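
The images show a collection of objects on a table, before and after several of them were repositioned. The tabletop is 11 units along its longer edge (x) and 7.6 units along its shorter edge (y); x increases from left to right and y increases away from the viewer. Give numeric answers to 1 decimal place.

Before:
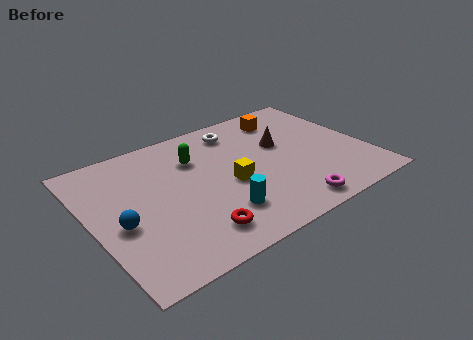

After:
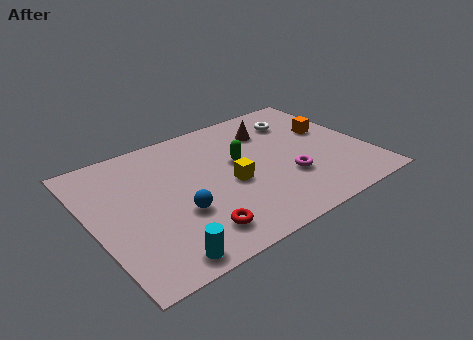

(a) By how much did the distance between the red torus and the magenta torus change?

+0.4

The distance was about 3.7 in the first image and 4.1 in the second, so they moved 0.4 units further apart.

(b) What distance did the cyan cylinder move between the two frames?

2.8

From (4.7, 1.9) to (2.1, 0.8), the cyan cylinder covered √(2.6² + 1.1²) ≈ 2.8 units.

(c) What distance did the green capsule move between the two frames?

1.9

From (4.4, 5.4) to (6.0, 4.4), the green capsule covered √(1.6² + 1.0²) ≈ 1.9 units.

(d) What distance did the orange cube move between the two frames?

2.2

The orange cube was near (8.3, 6.2) before and (9.8, 4.6) after, so it travelled √(1.5² + 1.6²) ≈ 2.2 units.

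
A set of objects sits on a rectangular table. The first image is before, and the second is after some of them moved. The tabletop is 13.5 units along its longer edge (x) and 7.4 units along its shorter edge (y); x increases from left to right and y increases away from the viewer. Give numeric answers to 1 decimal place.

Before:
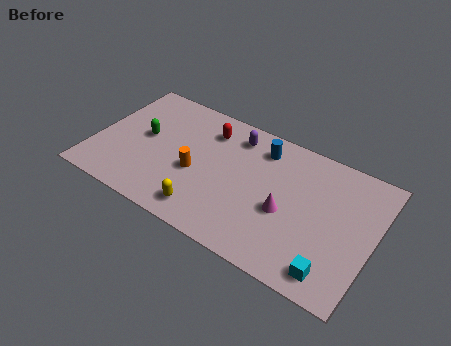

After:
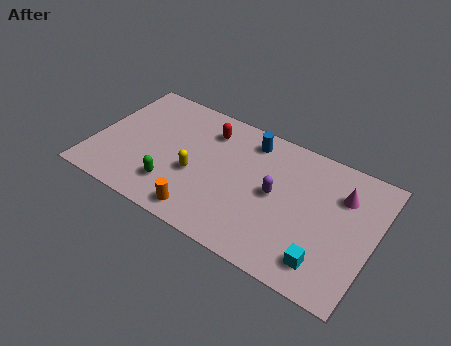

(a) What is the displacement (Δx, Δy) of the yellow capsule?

(-0.8, 1.8)

The yellow capsule started near (5.8, 1.2) and ended near (5.0, 3.0).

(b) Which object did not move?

the red capsule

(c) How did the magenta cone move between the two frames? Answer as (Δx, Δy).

(2.4, 2.2)

The magenta cone was at about (9.4, 3.1) and moved to about (11.8, 5.3).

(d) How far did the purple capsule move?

3.3

The purple capsule was near (6.5, 6.1) before and (8.8, 3.8) after, so it travelled √(2.3² + 2.3²) ≈ 3.3 units.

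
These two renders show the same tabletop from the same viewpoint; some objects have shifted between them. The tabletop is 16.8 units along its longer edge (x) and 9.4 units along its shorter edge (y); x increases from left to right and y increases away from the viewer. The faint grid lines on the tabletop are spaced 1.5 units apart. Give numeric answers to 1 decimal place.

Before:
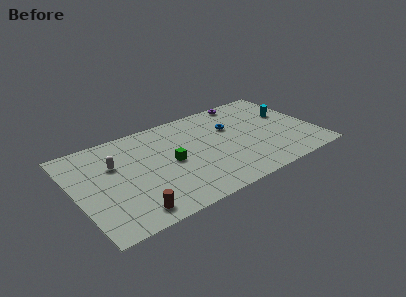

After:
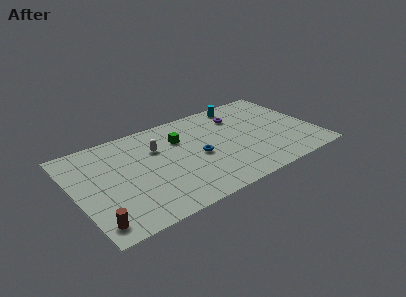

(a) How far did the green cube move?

2.2

The green cube was near (6.6, 4.6) before and (7.6, 6.6) after, so it travelled √(1.0² + 2.0²) ≈ 2.2 units.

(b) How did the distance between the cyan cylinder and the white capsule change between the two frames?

-5.7

The distance was about 12.4 in the first image and 6.7 in the second, so they moved 5.7 units closer together.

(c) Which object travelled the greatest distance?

the cyan cylinder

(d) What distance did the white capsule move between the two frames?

3.0

The white capsule moved from about (2.9, 6.2) to (5.9, 6.4), a distance of √(3.0² + 0.2²) ≈ 3.0.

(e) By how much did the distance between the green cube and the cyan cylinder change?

-3.8

The distance was about 8.8 in the first image and 5.0 in the second, so they moved 3.8 units closer together.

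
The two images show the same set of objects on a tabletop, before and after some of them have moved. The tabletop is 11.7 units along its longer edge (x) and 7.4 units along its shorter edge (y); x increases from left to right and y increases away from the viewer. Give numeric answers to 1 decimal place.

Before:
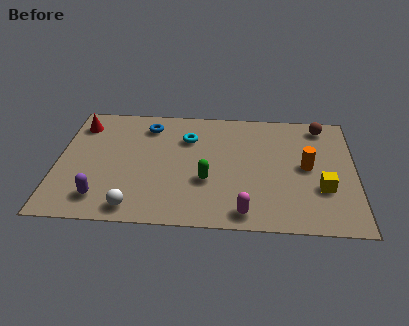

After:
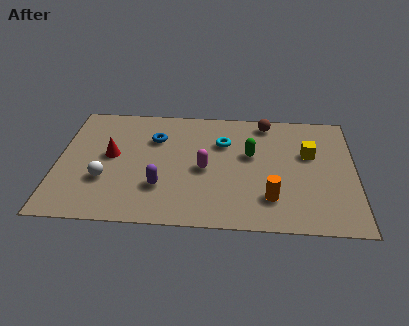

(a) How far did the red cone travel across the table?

2.3

From (0.8, 5.9) to (2.1, 4.0), the red cone covered √(1.3² + 1.9²) ≈ 2.3 units.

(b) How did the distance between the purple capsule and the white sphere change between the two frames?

+0.8

The distance was about 1.4 in the first image and 2.2 in the second, so they moved 0.8 units further apart.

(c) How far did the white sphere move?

2.0

The white sphere was near (3.1, 0.9) before and (1.9, 2.5) after, so it travelled √(1.2² + 1.6²) ≈ 2.0 units.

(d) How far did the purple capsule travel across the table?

2.4

The purple capsule was near (1.8, 1.4) before and (4.1, 2.2) after, so it travelled √(2.3² + 0.8²) ≈ 2.4 units.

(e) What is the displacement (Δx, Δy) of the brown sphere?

(-2.2, 0.1)

The brown sphere started near (10.4, 6.4) and ended near (8.2, 6.5).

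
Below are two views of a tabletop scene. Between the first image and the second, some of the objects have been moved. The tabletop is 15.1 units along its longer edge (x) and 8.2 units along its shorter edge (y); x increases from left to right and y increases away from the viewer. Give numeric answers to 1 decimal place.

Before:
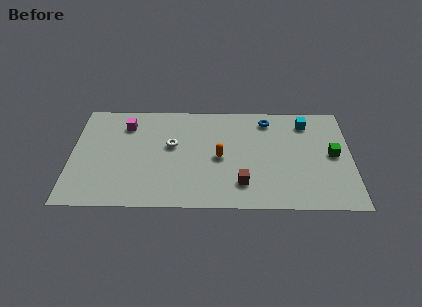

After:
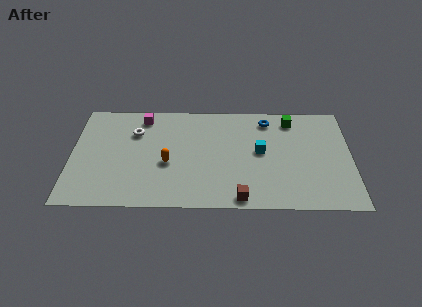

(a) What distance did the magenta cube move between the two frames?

1.1

The magenta cube was near (2.9, 6.4) before and (3.8, 7.0) after, so it travelled √(0.9² + 0.6²) ≈ 1.1 units.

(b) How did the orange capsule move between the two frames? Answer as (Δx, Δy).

(-2.8, -0.5)

From the two frames, the orange capsule sits at roughly (8.0, 3.9) before and (5.2, 3.4) after.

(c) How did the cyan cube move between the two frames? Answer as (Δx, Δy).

(-2.5, -2.3)

The cyan cube started near (12.7, 6.7) and ended near (10.2, 4.4).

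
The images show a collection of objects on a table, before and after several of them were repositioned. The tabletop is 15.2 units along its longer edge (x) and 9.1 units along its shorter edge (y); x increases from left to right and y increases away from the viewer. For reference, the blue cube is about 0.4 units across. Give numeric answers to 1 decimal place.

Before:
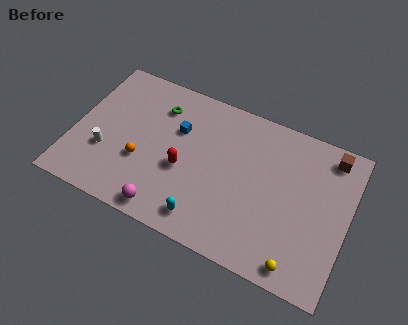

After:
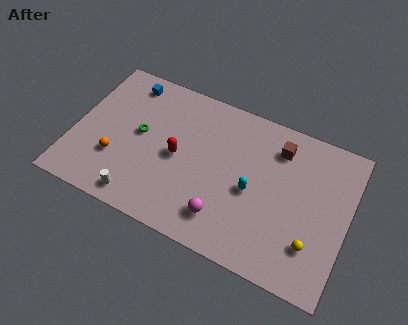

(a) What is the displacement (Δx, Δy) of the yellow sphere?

(0.6, 1.4)

The yellow sphere was at about (12.9, 1.0) and moved to about (13.5, 2.4).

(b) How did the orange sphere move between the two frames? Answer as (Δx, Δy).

(-1.4, -0.4)

From the two frames, the orange sphere sits at roughly (3.9, 3.3) before and (2.5, 2.9) after.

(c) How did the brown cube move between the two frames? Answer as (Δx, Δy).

(-2.8, -0.7)

The brown cube started near (13.9, 7.9) and ended near (11.1, 7.2).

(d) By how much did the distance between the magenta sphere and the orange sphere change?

+3.4

They were about 2.9 units apart before and 6.3 after — 3.4 units further apart.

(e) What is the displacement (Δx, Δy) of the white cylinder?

(2.2, -2.0)

From the two frames, the white cylinder sits at roughly (1.9, 3.1) before and (4.1, 1.1) after.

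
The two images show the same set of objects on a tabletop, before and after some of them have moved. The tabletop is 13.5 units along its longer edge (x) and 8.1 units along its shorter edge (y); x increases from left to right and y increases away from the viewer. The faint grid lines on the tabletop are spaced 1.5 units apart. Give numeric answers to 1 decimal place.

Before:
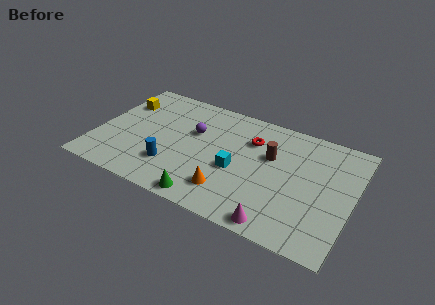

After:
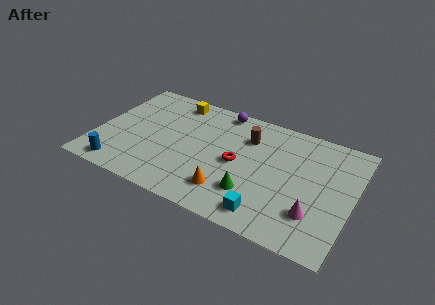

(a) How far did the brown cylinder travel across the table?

1.5

The brown cylinder was near (9.1, 5.1) before and (7.8, 5.9) after, so it travelled √(1.3² + 0.8²) ≈ 1.5 units.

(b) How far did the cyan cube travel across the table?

2.9

The cyan cube moved from about (7.5, 3.4) to (9.4, 1.2), a distance of √(1.9² + 2.2²) ≈ 2.9.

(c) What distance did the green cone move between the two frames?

2.6

From (6.3, 0.8) to (8.5, 2.2), the green cone covered √(2.2² + 1.4²) ≈ 2.6 units.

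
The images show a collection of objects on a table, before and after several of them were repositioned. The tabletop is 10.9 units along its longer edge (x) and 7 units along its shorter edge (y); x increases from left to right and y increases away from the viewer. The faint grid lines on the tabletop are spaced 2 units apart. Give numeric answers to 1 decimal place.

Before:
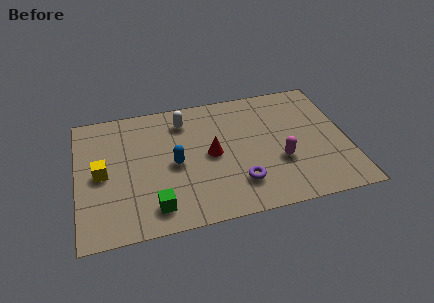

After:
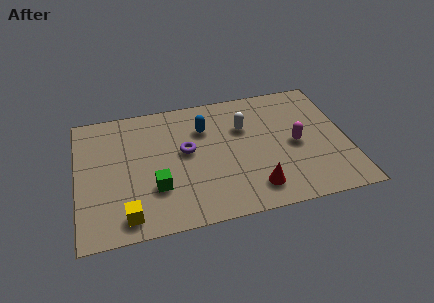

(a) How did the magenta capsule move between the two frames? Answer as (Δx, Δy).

(0.7, 0.8)

From the two frames, the magenta capsule sits at roughly (8.1, 2.5) before and (8.8, 3.3) after.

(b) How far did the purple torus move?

3.0

The purple torus was near (6.4, 1.7) before and (4.4, 3.9) after, so it travelled √(2.0² + 2.2²) ≈ 3.0 units.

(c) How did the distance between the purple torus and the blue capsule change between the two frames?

-1.6

Before: roughly 3.0 units apart; after: 1.4. That's 1.6 units closer together.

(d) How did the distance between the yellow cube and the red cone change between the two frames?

+0.7

They were about 4.4 units apart before and 5.1 after — 0.7 units further apart.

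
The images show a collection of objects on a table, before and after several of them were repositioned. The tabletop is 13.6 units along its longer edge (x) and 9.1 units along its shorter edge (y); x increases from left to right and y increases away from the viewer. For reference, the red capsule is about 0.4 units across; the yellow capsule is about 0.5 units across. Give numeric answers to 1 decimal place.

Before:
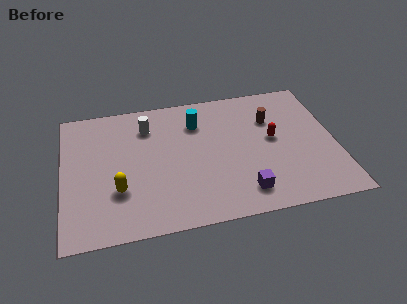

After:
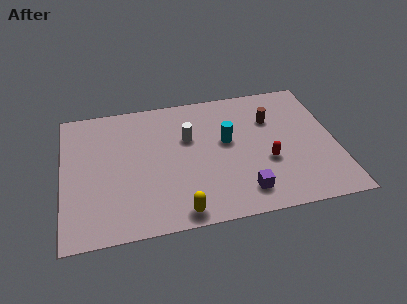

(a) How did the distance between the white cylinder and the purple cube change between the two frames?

-2.1

They were about 7.0 units apart before and 4.9 after — 2.1 units closer together.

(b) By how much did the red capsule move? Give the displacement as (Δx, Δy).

(-0.4, -1.5)

From the two frames, the red capsule sits at roughly (10.5, 4.9) before and (10.1, 3.4) after.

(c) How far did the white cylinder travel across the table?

2.3

From (4.3, 7.0) to (6.3, 5.8), the white cylinder covered √(2.0² + 1.2²) ≈ 2.3 units.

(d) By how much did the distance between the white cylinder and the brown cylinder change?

-2.0

The distance was about 6.2 in the first image and 4.2 in the second, so they moved 2.0 units closer together.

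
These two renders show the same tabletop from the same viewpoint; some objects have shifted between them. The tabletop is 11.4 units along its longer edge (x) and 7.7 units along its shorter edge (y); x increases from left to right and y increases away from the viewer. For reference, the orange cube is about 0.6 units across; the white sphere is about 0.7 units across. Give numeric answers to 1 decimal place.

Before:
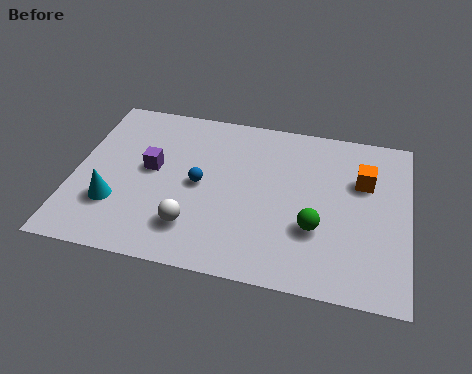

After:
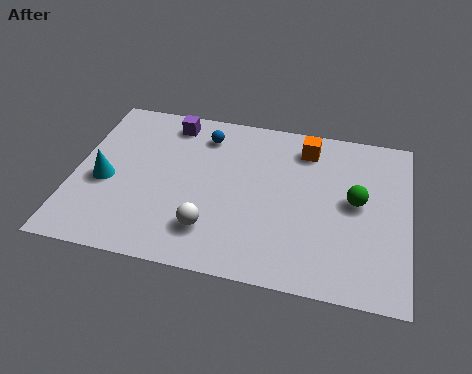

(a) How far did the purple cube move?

2.5

From (2.6, 4.2) to (3.1, 6.6), the purple cube covered √(0.5² + 2.4²) ≈ 2.5 units.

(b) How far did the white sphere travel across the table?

0.6

The white sphere moved from about (4.2, 1.8) to (4.8, 1.8), a distance of √(0.6² + 0.0²) ≈ 0.6.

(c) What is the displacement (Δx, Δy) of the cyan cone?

(-0.4, 1.0)

From the two frames, the cyan cone sits at roughly (1.5, 2.3) before and (1.1, 3.3) after.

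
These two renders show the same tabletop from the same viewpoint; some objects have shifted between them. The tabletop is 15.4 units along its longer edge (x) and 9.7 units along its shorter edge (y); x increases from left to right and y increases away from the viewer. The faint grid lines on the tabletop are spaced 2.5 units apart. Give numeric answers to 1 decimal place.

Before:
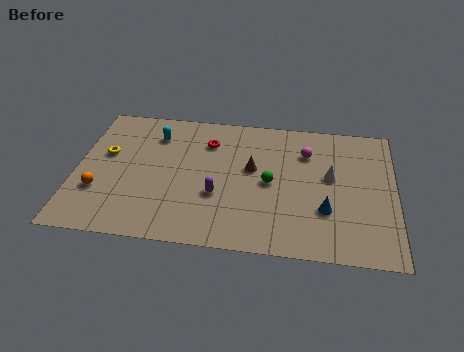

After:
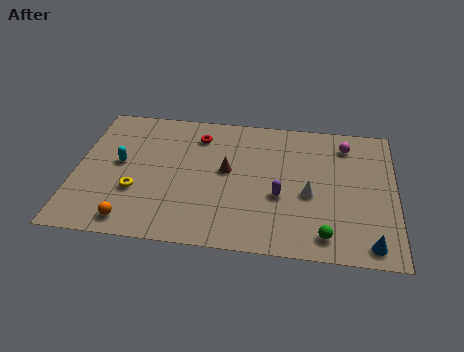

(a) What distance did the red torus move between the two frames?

0.6

The red torus moved from about (6.3, 7.3) to (5.8, 7.7), a distance of √(0.5² + 0.4²) ≈ 0.6.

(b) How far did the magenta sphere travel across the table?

2.1

From (11.1, 7.1) to (13.0, 7.9), the magenta sphere covered √(1.9² + 0.8²) ≈ 2.1 units.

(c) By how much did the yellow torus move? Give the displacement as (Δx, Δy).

(1.6, -2.5)

The yellow torus started near (1.4, 5.8) and ended near (3.0, 3.3).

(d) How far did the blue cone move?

2.9

From (12.1, 3.1) to (14.2, 1.1), the blue cone covered √(2.1² + 2.0²) ≈ 2.9 units.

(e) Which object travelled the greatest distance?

the green sphere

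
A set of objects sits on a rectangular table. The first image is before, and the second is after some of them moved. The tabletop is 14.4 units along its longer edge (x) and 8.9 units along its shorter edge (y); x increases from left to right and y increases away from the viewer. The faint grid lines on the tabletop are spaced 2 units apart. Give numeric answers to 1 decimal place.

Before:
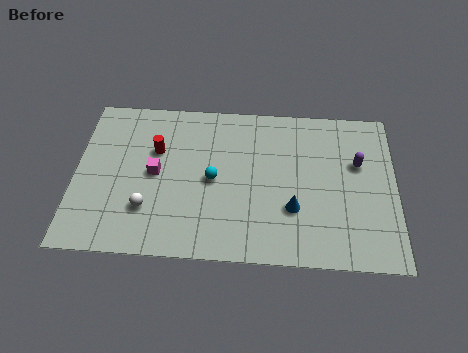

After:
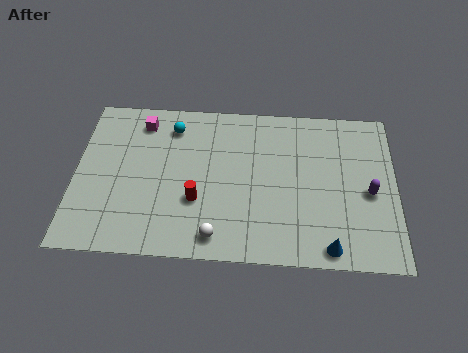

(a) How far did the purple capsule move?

1.7

The purple capsule was near (12.7, 5.6) before and (13.2, 4.0) after, so it travelled √(0.5² + 1.6²) ≈ 1.7 units.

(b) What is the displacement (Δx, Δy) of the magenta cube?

(-0.7, 2.9)

From the two frames, the magenta cube sits at roughly (3.6, 4.5) before and (2.9, 7.4) after.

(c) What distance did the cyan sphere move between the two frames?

3.5

The cyan sphere was near (6.2, 4.3) before and (4.3, 7.2) after, so it travelled √(1.9² + 2.9²) ≈ 3.5 units.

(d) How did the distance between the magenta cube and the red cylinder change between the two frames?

+3.7

Before: roughly 1.3 units apart; after: 5.0. That's 3.7 units further apart.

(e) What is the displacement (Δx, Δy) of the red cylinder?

(1.9, -2.7)

The red cylinder was at about (3.6, 5.8) and moved to about (5.5, 3.1).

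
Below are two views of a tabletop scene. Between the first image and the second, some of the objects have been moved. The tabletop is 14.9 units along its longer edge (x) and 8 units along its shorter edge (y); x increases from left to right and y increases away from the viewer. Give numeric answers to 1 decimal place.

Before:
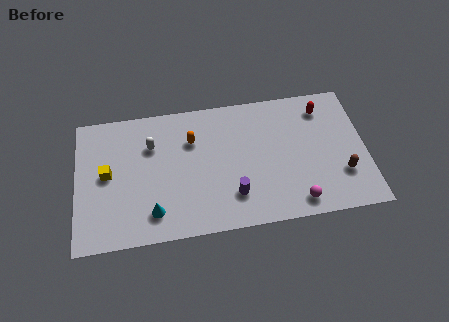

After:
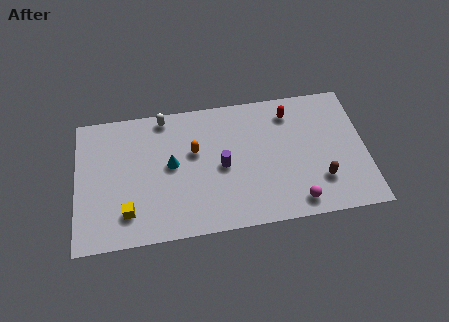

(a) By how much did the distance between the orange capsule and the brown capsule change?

-1.3

The distance was about 8.2 in the first image and 6.9 in the second, so they moved 1.3 units closer together.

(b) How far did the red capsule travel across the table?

1.7

The red capsule was near (12.8, 6.5) before and (11.1, 6.5) after, so it travelled √(1.7² + 0.0²) ≈ 1.7 units.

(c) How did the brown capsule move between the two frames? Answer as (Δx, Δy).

(-1.1, -0.2)

From the two frames, the brown capsule sits at roughly (13.6, 2.4) before and (12.5, 2.2) after.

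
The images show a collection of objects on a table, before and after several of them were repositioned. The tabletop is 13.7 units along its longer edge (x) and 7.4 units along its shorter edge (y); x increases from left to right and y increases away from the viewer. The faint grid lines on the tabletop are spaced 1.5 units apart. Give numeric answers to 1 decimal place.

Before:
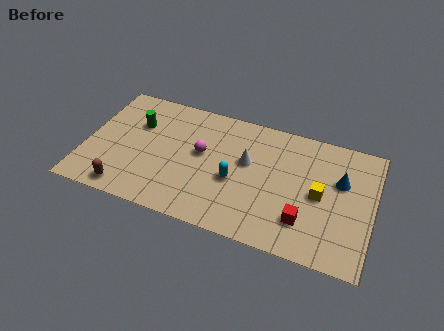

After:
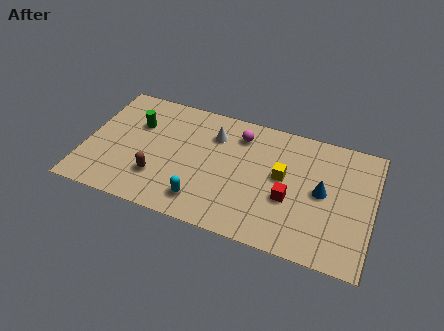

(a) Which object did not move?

the green cylinder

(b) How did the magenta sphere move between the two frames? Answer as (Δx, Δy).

(1.7, 1.7)

From the two frames, the magenta sphere sits at roughly (5.5, 4.2) before and (7.2, 5.9) after.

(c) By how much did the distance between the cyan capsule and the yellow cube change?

+0.5

Before: roughly 4.0 units apart; after: 4.5. That's 0.5 units further apart.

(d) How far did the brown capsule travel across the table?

1.8

From (2.2, 0.9) to (3.6, 2.1), the brown capsule covered √(1.4² + 1.2²) ≈ 1.8 units.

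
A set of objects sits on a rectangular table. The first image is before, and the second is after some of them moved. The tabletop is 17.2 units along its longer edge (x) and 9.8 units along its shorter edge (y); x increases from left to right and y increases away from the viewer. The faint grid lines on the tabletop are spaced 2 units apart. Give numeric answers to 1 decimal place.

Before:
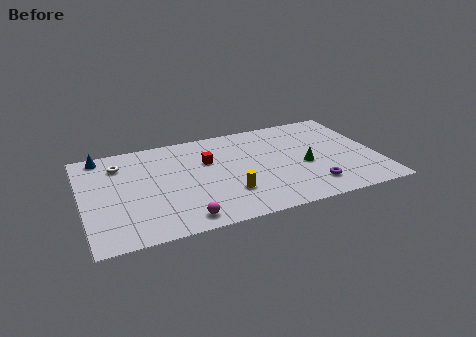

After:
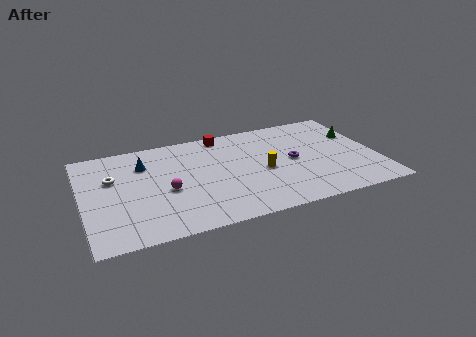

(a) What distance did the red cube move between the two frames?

2.6

The red cube moved from about (7.4, 6.4) to (8.5, 8.8), a distance of √(1.1² + 2.4²) ≈ 2.6.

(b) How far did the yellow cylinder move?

2.7

The yellow cylinder was near (8.3, 2.8) before and (10.5, 4.4) after, so it travelled √(2.2² + 1.6²) ≈ 2.7 units.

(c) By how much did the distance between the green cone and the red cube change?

+2.2

Before: roughly 5.9 units apart; after: 8.1. That's 2.2 units further apart.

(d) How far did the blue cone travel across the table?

2.9

The blue cone moved from about (1.3, 8.8) to (3.7, 7.2), a distance of √(2.4² + 1.6²) ≈ 2.9.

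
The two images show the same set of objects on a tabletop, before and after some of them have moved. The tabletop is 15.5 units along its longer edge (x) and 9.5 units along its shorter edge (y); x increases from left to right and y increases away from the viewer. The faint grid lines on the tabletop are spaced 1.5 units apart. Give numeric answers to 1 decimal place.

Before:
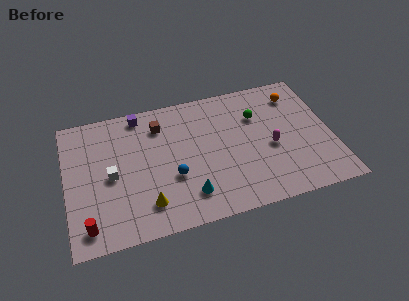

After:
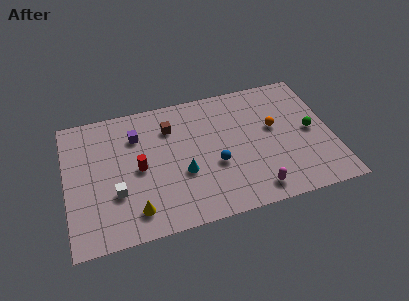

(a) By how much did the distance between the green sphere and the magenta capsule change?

+2.4

They were about 2.6 units apart before and 5.0 after — 2.4 units further apart.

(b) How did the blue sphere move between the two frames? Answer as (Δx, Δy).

(2.5, 0.2)

The blue sphere started near (6.1, 3.5) and ended near (8.6, 3.7).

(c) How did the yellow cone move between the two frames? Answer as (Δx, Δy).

(-0.7, -0.3)

From the two frames, the yellow cone sits at roughly (4.5, 2.0) before and (3.8, 1.7) after.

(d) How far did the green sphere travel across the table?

3.6

The green sphere was near (11.3, 6.6) before and (14.3, 4.7) after, so it travelled √(3.0² + 1.9²) ≈ 3.6 units.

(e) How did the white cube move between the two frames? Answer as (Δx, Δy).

(0.2, -1.3)

The white cube was at about (2.6, 4.5) and moved to about (2.8, 3.2).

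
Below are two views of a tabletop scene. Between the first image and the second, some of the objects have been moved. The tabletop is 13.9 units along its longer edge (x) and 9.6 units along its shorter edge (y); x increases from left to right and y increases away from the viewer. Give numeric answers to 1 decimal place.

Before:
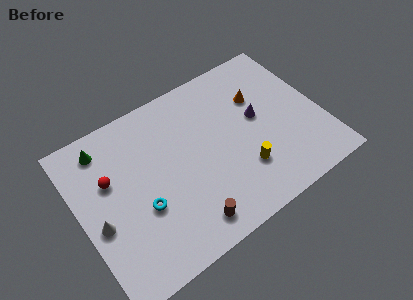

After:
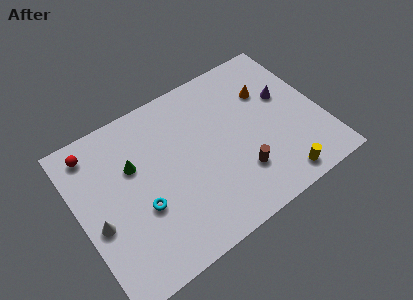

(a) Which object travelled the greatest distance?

the brown cylinder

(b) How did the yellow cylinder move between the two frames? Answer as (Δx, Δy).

(1.8, -1.6)

From the two frames, the yellow cylinder sits at roughly (9.0, 2.7) before and (10.8, 1.1) after.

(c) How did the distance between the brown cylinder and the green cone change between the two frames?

-1.0

They were about 7.6 units apart before and 6.6 after — 1.0 units closer together.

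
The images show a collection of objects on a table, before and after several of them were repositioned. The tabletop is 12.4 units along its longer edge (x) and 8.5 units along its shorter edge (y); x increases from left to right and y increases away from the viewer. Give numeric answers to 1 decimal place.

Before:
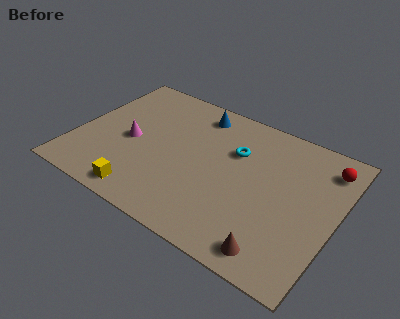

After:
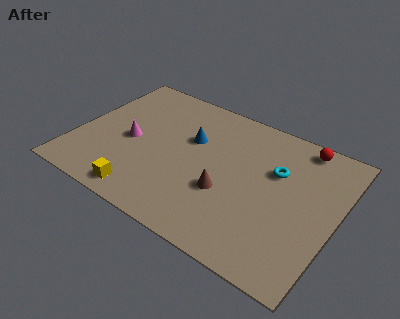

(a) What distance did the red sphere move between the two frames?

1.5

From (11.6, 6.9) to (10.3, 7.6), the red sphere covered √(1.3² + 0.7²) ≈ 1.5 units.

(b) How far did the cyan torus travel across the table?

2.0

From (7.4, 5.7) to (9.4, 5.5), the cyan torus covered √(2.0² + 0.2²) ≈ 2.0 units.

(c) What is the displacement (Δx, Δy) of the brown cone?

(-2.7, 2.0)

From the two frames, the brown cone sits at roughly (10.1, 1.1) before and (7.4, 3.1) after.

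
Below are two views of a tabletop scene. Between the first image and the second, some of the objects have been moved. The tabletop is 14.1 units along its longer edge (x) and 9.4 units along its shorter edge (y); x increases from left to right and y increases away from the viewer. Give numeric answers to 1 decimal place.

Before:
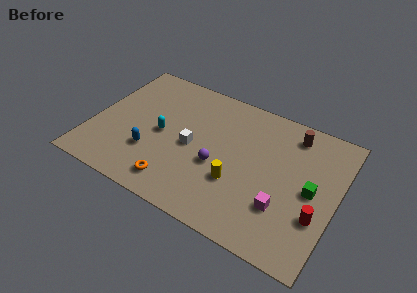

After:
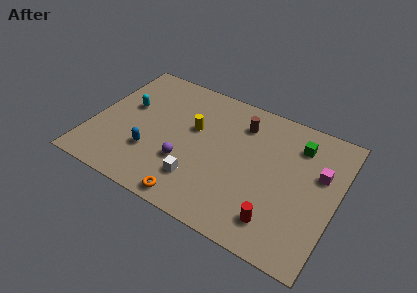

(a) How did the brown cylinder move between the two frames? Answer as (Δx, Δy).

(-2.9, -0.6)

From the two frames, the brown cylinder sits at roughly (11.2, 7.9) before and (8.3, 7.3) after.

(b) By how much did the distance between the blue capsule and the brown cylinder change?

-2.7

The distance was about 9.1 in the first image and 6.4 in the second, so they moved 2.7 units closer together.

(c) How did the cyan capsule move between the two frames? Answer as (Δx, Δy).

(-2.2, 1.1)

The cyan capsule started near (4.0, 4.5) and ended near (1.8, 5.6).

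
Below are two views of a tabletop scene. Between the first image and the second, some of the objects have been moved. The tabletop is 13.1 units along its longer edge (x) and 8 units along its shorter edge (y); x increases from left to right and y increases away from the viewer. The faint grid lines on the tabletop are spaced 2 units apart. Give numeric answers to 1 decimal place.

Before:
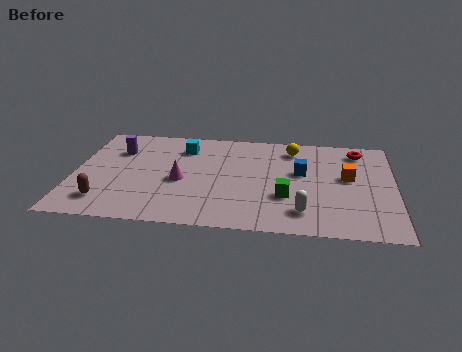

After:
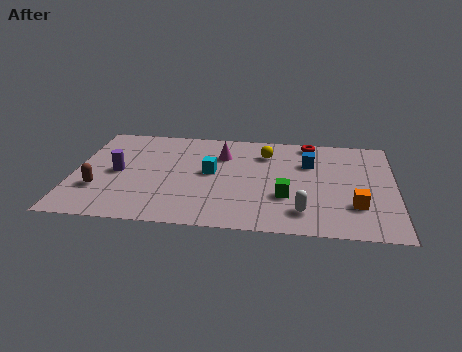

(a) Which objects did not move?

the green cube and the white capsule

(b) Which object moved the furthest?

the magenta cone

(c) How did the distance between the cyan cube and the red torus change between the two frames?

-2.3

Before: roughly 7.2 units apart; after: 4.9. That's 2.3 units closer together.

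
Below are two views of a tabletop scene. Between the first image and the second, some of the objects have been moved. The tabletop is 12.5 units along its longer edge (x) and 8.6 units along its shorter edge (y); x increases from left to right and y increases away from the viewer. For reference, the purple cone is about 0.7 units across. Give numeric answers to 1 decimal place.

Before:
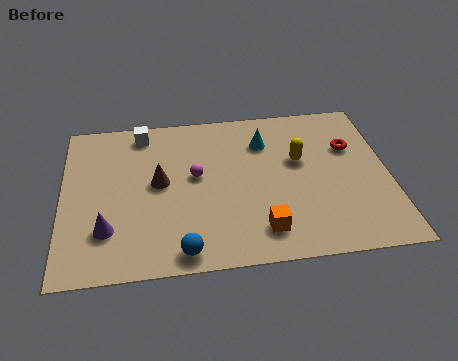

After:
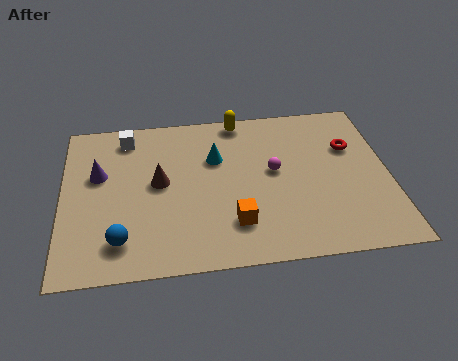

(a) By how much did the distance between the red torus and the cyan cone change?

+1.8

They were about 3.4 units apart before and 5.2 after — 1.8 units further apart.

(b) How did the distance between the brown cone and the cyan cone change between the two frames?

-2.0

Before: roughly 4.5 units apart; after: 2.5. That's 2.0 units closer together.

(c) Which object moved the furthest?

the yellow capsule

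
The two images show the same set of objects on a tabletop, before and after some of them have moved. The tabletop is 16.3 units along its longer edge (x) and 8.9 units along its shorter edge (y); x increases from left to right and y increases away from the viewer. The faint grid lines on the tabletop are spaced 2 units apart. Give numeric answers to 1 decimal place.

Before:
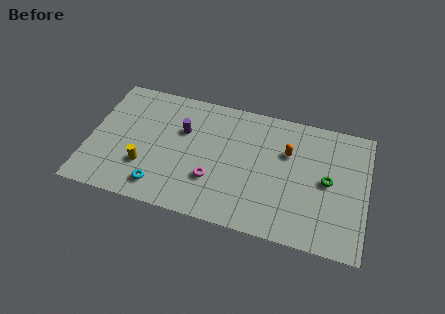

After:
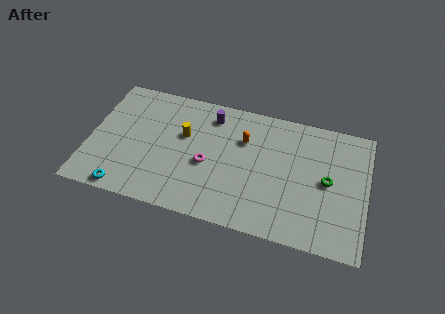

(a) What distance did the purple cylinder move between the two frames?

2.2

The purple cylinder moved from about (5.4, 5.8) to (7.0, 7.3), a distance of √(1.6² + 1.5²) ≈ 2.2.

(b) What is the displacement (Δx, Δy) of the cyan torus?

(-2.0, -0.7)

From the two frames, the cyan torus sits at roughly (4.4, 1.5) before and (2.4, 0.8) after.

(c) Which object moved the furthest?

the yellow cylinder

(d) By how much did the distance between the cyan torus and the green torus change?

+2.1

The distance was about 10.1 in the first image and 12.2 in the second, so they moved 2.1 units further apart.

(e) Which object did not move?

the green torus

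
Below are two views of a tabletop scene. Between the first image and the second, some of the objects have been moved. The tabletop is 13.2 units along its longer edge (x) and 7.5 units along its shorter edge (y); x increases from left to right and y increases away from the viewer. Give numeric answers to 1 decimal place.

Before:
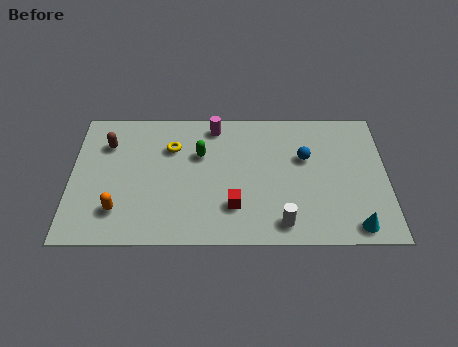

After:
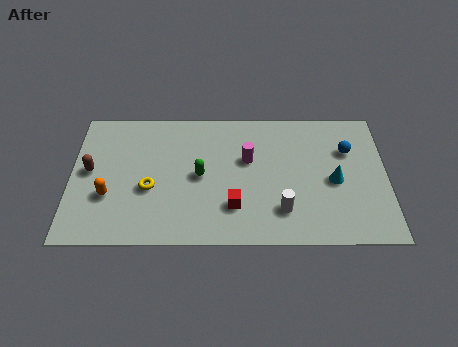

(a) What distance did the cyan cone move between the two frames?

2.6

The cyan cone moved from about (11.8, 0.9) to (11.0, 3.4), a distance of √(0.8² + 2.5²) ≈ 2.6.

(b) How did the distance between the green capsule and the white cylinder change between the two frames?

-1.2

They were about 5.1 units apart before and 3.9 after — 1.2 units closer together.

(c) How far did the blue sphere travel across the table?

1.8

From (9.8, 4.7) to (11.6, 5.1), the blue sphere covered √(1.8² + 0.4²) ≈ 1.8 units.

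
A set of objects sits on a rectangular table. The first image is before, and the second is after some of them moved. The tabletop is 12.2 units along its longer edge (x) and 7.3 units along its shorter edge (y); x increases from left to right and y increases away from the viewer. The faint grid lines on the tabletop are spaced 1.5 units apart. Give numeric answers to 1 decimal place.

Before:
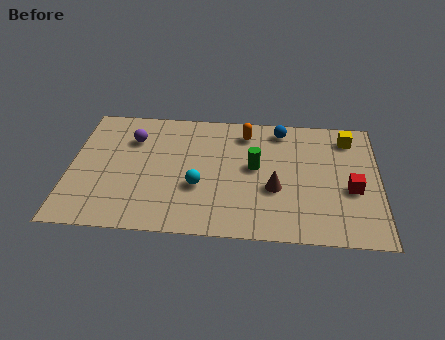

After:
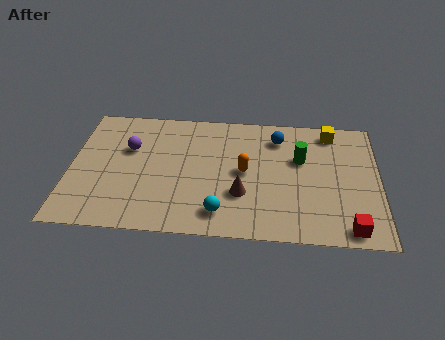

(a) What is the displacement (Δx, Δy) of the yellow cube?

(-0.7, 0.3)

The yellow cube was at about (11.0, 6.0) and moved to about (10.3, 6.3).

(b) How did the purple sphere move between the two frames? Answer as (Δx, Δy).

(-0.1, -0.6)

From the two frames, the purple sphere sits at roughly (2.4, 5.3) before and (2.3, 4.7) after.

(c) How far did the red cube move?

2.2

From (11.1, 3.0) to (11.0, 0.8), the red cube covered √(0.1² + 2.2²) ≈ 2.2 units.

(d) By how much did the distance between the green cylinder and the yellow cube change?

-2.1

The distance was about 4.2 in the first image and 2.1 in the second, so they moved 2.1 units closer together.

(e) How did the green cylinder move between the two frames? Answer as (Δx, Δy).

(1.8, 0.6)

The green cylinder started near (7.3, 4.0) and ended near (9.1, 4.6).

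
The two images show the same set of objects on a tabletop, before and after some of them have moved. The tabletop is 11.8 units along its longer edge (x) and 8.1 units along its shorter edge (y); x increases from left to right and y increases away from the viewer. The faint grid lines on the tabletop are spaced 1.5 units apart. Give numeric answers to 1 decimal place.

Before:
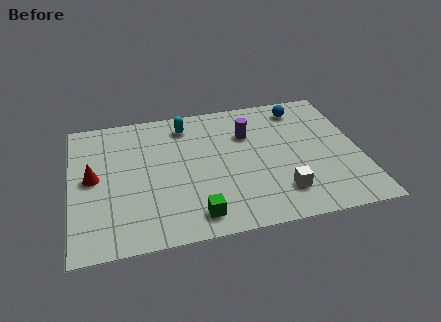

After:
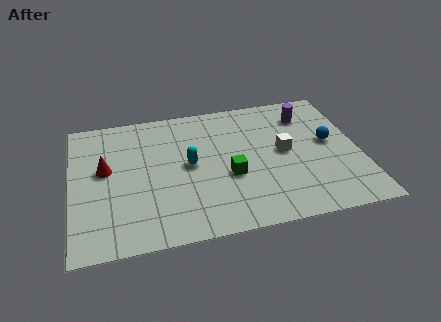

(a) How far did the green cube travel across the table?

2.5

From (4.9, 1.2) to (6.4, 3.2), the green cube covered √(1.5² + 2.0²) ≈ 2.5 units.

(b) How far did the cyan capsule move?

2.5

The cyan capsule was near (4.8, 6.7) before and (4.8, 4.2) after, so it travelled √(0.0² + 2.5²) ≈ 2.5 units.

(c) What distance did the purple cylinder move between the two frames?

2.6

The purple cylinder moved from about (7.3, 5.6) to (9.8, 6.3), a distance of √(2.5² + 0.7²) ≈ 2.6.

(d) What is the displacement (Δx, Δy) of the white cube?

(0.3, 2.4)

From the two frames, the white cube sits at roughly (8.4, 1.8) before and (8.7, 4.2) after.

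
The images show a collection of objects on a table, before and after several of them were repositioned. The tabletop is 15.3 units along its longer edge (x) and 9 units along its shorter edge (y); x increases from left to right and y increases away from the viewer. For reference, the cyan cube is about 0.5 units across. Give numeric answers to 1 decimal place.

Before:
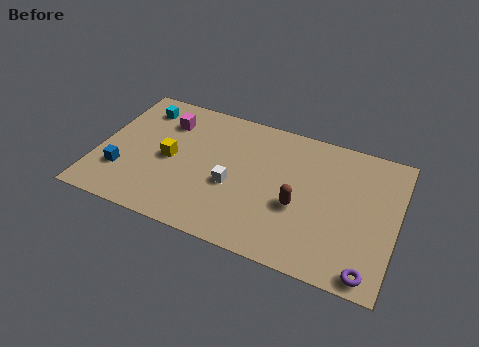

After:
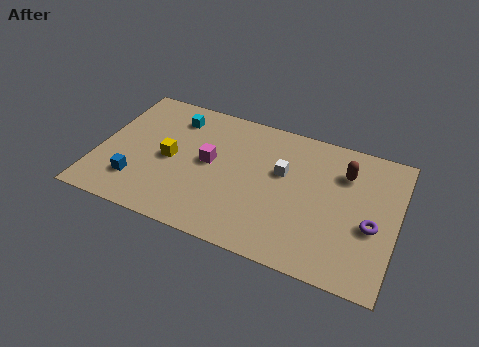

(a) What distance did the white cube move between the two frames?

3.0

From (7.0, 3.7) to (9.4, 5.5), the white cube covered √(2.4² + 1.8²) ≈ 3.0 units.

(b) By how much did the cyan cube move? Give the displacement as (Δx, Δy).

(1.8, -0.1)

The cyan cube started near (1.8, 7.3) and ended near (3.6, 7.2).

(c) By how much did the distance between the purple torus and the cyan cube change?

-2.9

They were about 14.0 units apart before and 11.1 after — 2.9 units closer together.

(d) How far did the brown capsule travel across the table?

3.7

The brown capsule was near (10.4, 3.6) before and (12.5, 6.6) after, so it travelled √(2.1² + 3.0²) ≈ 3.7 units.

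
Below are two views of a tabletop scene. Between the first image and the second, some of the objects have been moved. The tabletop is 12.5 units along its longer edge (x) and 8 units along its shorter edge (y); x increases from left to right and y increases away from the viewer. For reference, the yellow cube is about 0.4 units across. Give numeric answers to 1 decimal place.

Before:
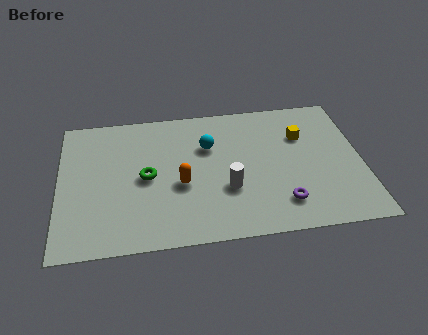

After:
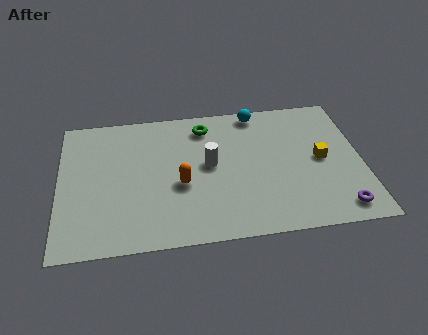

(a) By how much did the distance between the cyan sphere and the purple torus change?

+2.1

They were about 4.7 units apart before and 6.8 after — 2.1 units further apart.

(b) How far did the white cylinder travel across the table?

1.7

The white cylinder moved from about (6.9, 2.8) to (6.2, 4.3), a distance of √(0.7² + 1.5²) ≈ 1.7.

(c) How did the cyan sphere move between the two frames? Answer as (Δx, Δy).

(2.1, 1.8)

From the two frames, the cyan sphere sits at roughly (6.2, 5.4) before and (8.3, 7.2) after.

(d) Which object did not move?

the orange capsule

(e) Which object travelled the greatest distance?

the green torus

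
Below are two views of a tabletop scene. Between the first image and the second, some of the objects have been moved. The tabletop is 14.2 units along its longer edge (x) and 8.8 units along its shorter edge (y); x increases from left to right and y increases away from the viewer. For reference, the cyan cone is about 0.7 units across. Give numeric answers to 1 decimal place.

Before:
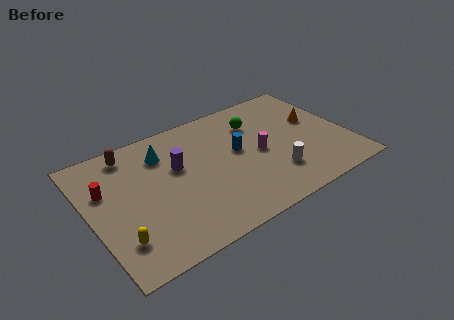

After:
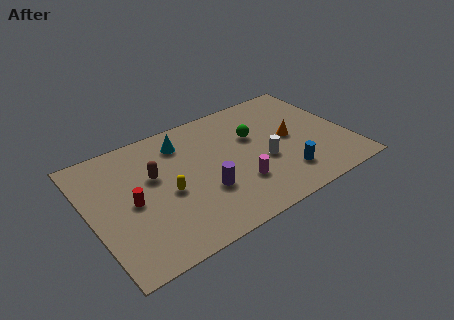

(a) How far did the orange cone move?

1.7

The orange cone moved from about (12.7, 5.2) to (11.1, 4.5), a distance of √(1.6² + 0.7²) ≈ 1.7.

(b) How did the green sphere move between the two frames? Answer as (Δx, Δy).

(-0.3, -0.9)

From the two frames, the green sphere sits at roughly (9.5, 6.5) before and (9.2, 5.6) after.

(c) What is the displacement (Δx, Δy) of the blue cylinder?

(2.1, -2.9)

The blue cylinder was at about (8.2, 4.9) and moved to about (10.3, 2.0).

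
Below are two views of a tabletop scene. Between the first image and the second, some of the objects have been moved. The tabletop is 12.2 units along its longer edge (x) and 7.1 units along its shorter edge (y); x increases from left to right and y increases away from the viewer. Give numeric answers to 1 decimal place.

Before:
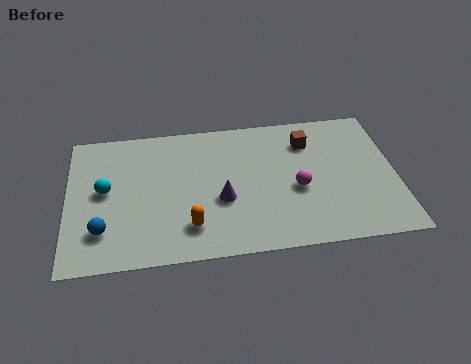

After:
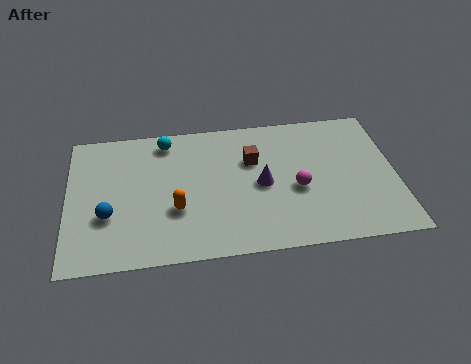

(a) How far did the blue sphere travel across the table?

0.7

The blue sphere moved from about (1.3, 1.8) to (1.5, 2.5), a distance of √(0.2² + 0.7²) ≈ 0.7.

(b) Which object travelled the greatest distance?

the cyan sphere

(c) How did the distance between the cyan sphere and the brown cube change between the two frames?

-4.3

Before: roughly 7.8 units apart; after: 3.5. That's 4.3 units closer together.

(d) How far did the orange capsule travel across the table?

1.0

The orange capsule moved from about (4.5, 1.6) to (4.0, 2.5), a distance of √(0.5² + 0.9²) ≈ 1.0.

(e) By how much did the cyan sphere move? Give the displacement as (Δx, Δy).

(2.3, 2.3)

From the two frames, the cyan sphere sits at roughly (1.4, 3.8) before and (3.7, 6.1) after.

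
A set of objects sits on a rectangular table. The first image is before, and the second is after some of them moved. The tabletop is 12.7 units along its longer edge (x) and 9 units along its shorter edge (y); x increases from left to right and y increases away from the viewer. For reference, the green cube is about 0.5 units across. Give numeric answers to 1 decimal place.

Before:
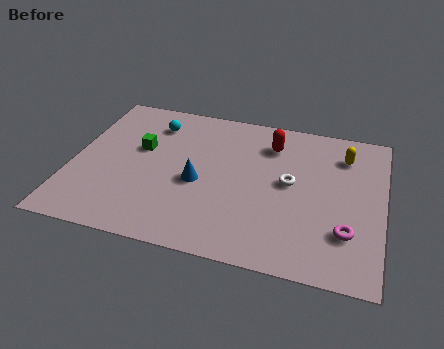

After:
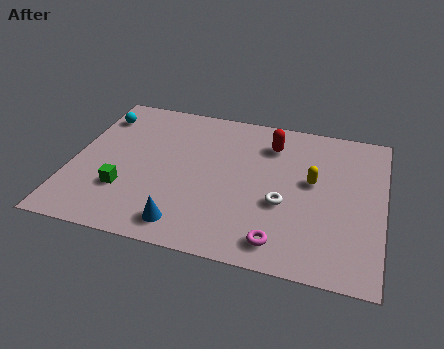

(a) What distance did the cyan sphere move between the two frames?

2.3

The cyan sphere was near (3.1, 7.1) before and (0.8, 7.1) after, so it travelled √(2.3² + 0.0²) ≈ 2.3 units.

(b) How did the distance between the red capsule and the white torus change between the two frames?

+1.2

They were about 2.4 units apart before and 3.6 after — 1.2 units further apart.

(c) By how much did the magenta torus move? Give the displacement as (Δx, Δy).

(-2.6, -1.2)

From the two frames, the magenta torus sits at roughly (11.3, 2.5) before and (8.7, 1.3) after.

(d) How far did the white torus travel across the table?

1.3

From (8.9, 4.8) to (8.7, 3.5), the white torus covered √(0.2² + 1.3²) ≈ 1.3 units.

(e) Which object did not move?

the red capsule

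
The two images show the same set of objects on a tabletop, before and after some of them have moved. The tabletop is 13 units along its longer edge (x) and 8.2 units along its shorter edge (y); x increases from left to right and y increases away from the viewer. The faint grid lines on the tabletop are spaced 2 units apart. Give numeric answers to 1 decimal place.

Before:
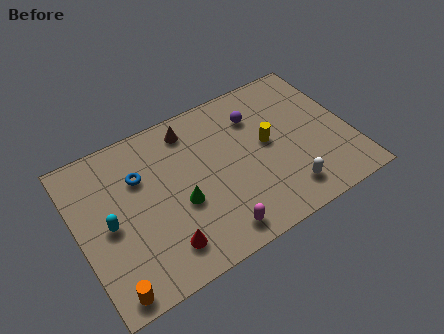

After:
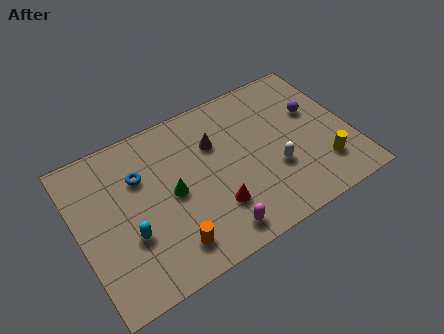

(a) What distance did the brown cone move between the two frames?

1.6

From (5.7, 6.9) to (6.7, 5.6), the brown cone covered √(1.0² + 1.3²) ≈ 1.6 units.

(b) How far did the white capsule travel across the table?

1.4

The white capsule was near (9.5, 1.5) before and (9.2, 2.9) after, so it travelled √(0.3² + 1.4²) ≈ 1.4 units.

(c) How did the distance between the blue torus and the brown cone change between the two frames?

+0.7

They were about 2.9 units apart before and 3.6 after — 0.7 units further apart.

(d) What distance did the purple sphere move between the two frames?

2.9

From (8.8, 6.1) to (11.5, 5.1), the purple sphere covered √(2.7² + 1.0²) ≈ 2.9 units.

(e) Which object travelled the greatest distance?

the yellow cylinder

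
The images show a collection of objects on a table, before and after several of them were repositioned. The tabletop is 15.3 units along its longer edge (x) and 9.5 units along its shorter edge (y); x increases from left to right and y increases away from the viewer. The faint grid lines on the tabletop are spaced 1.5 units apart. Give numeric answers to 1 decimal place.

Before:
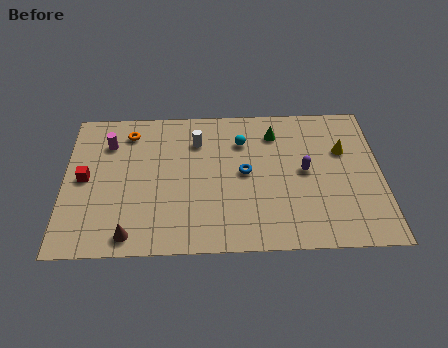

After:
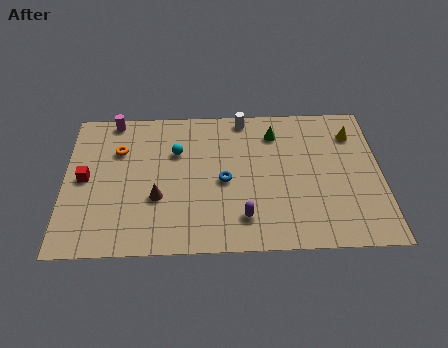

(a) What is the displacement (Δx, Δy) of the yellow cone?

(0.5, 1.1)

The yellow cone was at about (13.5, 6.2) and moved to about (14.0, 7.3).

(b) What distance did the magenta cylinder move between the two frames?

1.6

The magenta cylinder was near (2.1, 7.1) before and (2.3, 8.7) after, so it travelled √(0.2² + 1.6²) ≈ 1.6 units.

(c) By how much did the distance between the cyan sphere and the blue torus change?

+0.9

The distance was about 2.1 in the first image and 3.0 in the second, so they moved 0.9 units further apart.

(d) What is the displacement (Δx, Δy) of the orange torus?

(-0.5, -1.2)

The orange torus started near (3.1, 7.8) and ended near (2.6, 6.6).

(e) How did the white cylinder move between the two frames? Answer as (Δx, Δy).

(2.3, 1.5)

The white cylinder started near (6.4, 7.1) and ended near (8.7, 8.6).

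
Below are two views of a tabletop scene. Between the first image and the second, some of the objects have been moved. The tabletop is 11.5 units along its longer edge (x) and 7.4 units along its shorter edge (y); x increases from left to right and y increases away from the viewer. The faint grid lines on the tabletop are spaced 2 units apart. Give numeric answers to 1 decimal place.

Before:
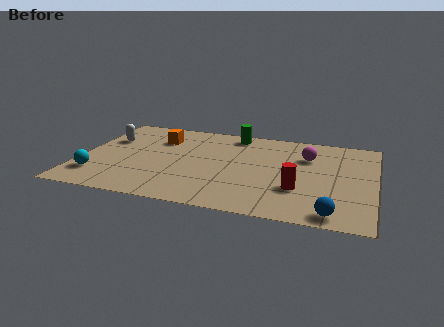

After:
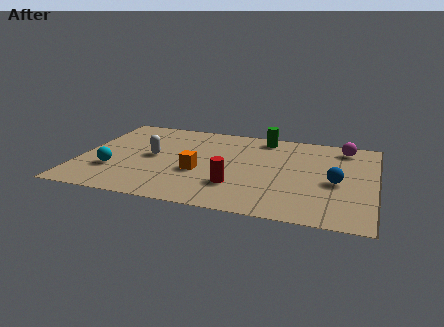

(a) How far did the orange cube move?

3.1

The orange cube was near (2.9, 5.4) before and (4.7, 2.9) after, so it travelled √(1.8² + 2.5²) ≈ 3.1 units.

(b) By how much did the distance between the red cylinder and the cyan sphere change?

-3.0

The distance was about 7.8 in the first image and 4.8 in the second, so they moved 3.0 units closer together.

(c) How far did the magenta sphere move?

1.8

The magenta sphere was near (8.8, 5.2) before and (10.2, 6.3) after, so it travelled √(1.4² + 1.1²) ≈ 1.8 units.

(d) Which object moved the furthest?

the orange cube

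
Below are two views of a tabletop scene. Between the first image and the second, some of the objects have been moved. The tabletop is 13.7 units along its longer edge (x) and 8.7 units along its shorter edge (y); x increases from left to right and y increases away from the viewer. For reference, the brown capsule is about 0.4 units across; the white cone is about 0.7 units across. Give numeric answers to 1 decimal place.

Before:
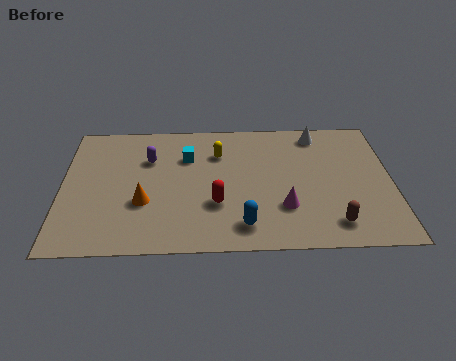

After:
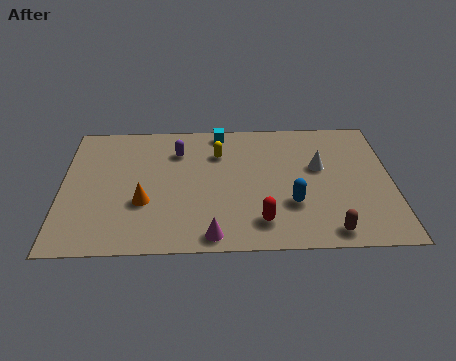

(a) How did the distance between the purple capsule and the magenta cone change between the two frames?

-0.8

They were about 6.6 units apart before and 5.8 after — 0.8 units closer together.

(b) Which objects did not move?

the yellow capsule and the orange cone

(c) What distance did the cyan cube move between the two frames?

2.2

The cyan cube moved from about (5.2, 6.1) to (6.6, 7.8), a distance of √(1.4² + 1.7²) ≈ 2.2.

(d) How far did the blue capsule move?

2.4

The blue capsule moved from about (7.5, 1.5) to (9.5, 2.8), a distance of √(2.0² + 1.3²) ≈ 2.4.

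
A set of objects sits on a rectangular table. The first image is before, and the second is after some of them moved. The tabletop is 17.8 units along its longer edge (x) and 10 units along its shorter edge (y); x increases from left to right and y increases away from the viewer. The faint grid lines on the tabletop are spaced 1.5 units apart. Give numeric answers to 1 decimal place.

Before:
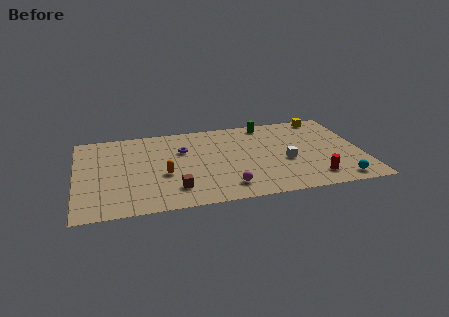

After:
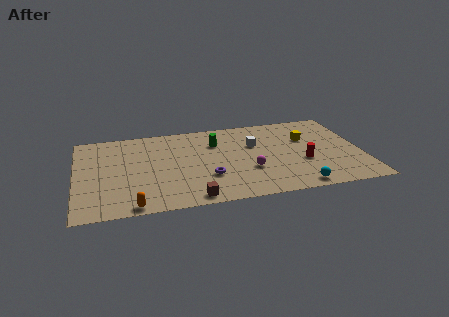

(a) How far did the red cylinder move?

2.1

The red cylinder was near (14.6, 1.8) before and (14.1, 3.8) after, so it travelled √(0.5² + 2.0²) ≈ 2.1 units.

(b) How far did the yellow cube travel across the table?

2.7

The yellow cube moved from about (15.8, 9.0) to (14.5, 6.6), a distance of √(1.3² + 2.4²) ≈ 2.7.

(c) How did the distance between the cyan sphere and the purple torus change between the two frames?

-5.1

Before: roughly 10.9 units apart; after: 5.8. That's 5.1 units closer together.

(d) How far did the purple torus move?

3.8

The purple torus was near (6.7, 6.7) before and (8.1, 3.2) after, so it travelled √(1.4² + 3.5²) ≈ 3.8 units.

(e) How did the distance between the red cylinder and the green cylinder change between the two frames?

-1.2

They were about 7.5 units apart before and 6.3 after — 1.2 units closer together.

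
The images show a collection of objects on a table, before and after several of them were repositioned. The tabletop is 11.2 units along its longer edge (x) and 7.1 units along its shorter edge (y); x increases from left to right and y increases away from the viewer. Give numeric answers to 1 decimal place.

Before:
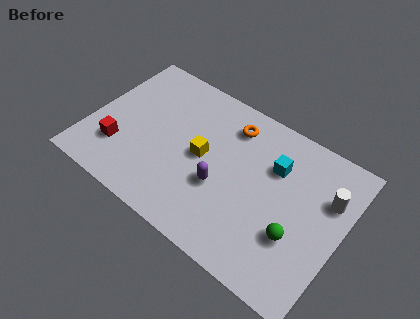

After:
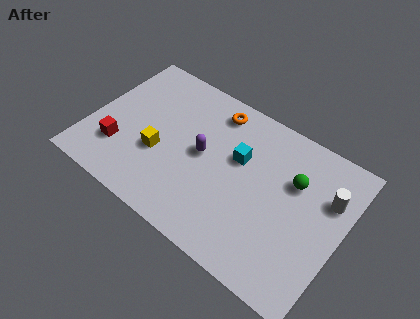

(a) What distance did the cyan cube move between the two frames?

1.6

From (8.0, 4.9) to (6.5, 4.4), the cyan cube covered √(1.5² + 0.5²) ≈ 1.6 units.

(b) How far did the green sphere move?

2.4

The green sphere moved from about (9.4, 2.4) to (8.9, 4.7), a distance of √(0.5² + 2.3²) ≈ 2.4.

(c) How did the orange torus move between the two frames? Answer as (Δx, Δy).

(-0.8, 0.3)

The orange torus was at about (5.9, 5.7) and moved to about (5.1, 6.0).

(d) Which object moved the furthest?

the green sphere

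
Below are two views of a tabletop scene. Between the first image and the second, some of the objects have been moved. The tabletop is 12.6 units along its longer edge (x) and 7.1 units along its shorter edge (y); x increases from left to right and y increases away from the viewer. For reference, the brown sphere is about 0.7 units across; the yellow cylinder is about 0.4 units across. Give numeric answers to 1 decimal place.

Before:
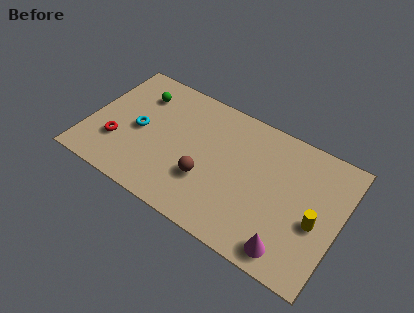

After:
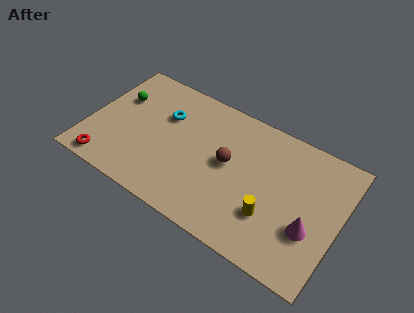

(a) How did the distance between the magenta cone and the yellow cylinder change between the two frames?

-0.3

The distance was about 2.2 in the first image and 1.9 in the second, so they moved 0.3 units closer together.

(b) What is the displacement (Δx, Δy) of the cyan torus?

(1.1, 1.4)

From the two frames, the cyan torus sits at roughly (2.5, 3.4) before and (3.6, 4.8) after.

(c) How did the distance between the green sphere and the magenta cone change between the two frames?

+0.9

Before: roughly 9.4 units apart; after: 10.3. That's 0.9 units further apart.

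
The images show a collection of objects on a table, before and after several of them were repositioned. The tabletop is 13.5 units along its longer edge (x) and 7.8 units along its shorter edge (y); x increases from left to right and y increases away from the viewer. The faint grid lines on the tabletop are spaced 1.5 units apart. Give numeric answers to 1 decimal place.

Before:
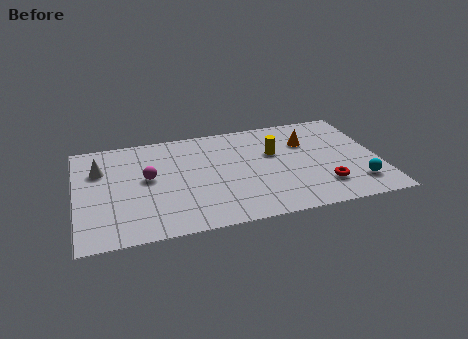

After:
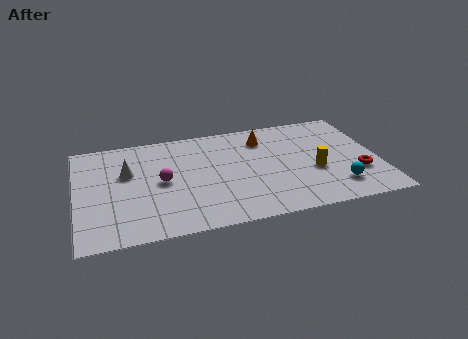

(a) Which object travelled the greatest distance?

the yellow cylinder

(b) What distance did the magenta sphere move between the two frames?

0.7

The magenta sphere was near (3.2, 4.3) before and (3.8, 3.9) after, so it travelled √(0.6² + 0.4²) ≈ 0.7 units.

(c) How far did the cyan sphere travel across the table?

0.9

From (12.4, 1.7) to (11.5, 1.7), the cyan sphere covered √(0.9² + 0.0²) ≈ 0.9 units.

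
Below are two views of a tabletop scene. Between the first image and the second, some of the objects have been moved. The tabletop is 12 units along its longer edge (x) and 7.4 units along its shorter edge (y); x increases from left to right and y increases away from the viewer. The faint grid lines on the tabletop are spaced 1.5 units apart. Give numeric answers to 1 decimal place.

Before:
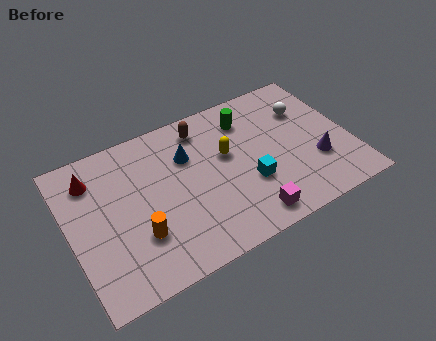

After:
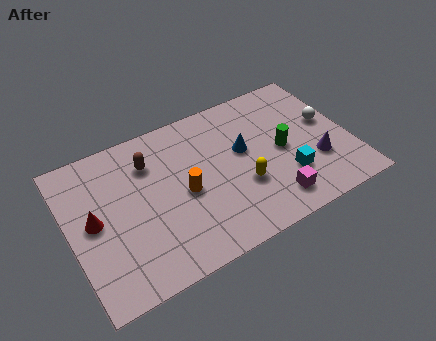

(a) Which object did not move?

the purple cone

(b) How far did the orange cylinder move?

2.4

The orange cylinder was near (2.7, 2.3) before and (4.8, 3.4) after, so it travelled √(2.1² + 1.1²) ≈ 2.4 units.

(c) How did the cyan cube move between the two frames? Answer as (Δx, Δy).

(1.6, -0.4)

The cyan cube started near (7.5, 2.6) and ended near (9.1, 2.2).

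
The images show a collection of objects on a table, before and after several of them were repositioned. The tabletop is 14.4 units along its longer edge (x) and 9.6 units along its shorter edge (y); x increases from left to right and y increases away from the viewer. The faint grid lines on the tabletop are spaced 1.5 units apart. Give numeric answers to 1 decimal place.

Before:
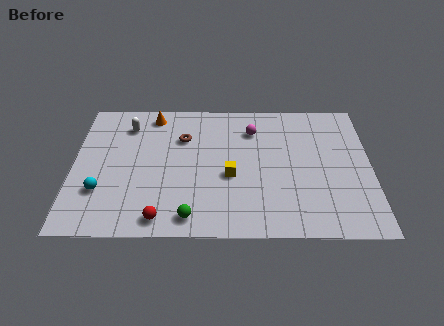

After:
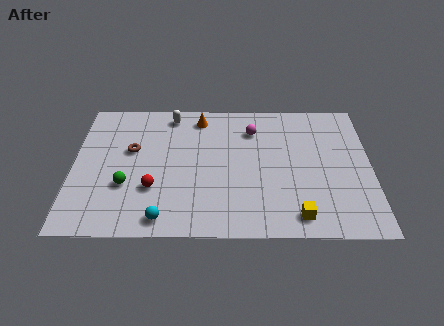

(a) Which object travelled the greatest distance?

the yellow cube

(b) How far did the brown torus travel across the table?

2.7

From (5.3, 6.7) to (2.8, 5.8), the brown torus covered √(2.5² + 0.9²) ≈ 2.7 units.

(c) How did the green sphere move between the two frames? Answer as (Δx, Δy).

(-3.1, 2.1)

The green sphere was at about (5.7, 1.2) and moved to about (2.6, 3.3).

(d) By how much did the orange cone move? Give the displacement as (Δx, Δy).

(2.3, -0.2)

The orange cone was at about (3.8, 8.4) and moved to about (6.1, 8.2).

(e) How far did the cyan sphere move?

3.5

From (1.4, 2.9) to (4.4, 1.1), the cyan sphere covered √(3.0² + 1.8²) ≈ 3.5 units.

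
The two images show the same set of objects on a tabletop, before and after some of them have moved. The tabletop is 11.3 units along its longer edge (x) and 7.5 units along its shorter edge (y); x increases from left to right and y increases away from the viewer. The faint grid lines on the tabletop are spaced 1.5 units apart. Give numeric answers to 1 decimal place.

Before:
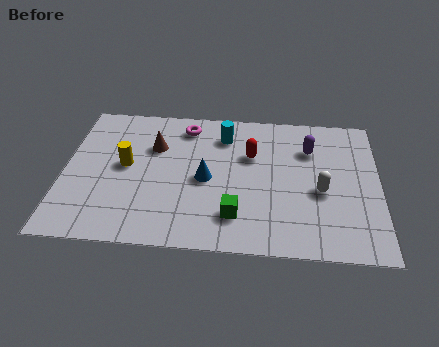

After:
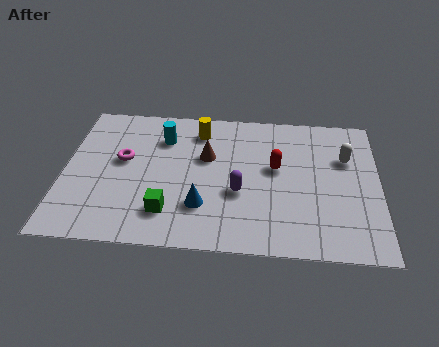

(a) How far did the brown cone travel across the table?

1.9

From (3.2, 5.1) to (5.1, 4.7), the brown cone covered √(1.9² + 0.4²) ≈ 1.9 units.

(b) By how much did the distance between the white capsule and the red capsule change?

-0.4

They were about 3.0 units apart before and 2.6 after — 0.4 units closer together.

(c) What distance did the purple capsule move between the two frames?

3.5

The purple capsule moved from about (8.8, 5.4) to (6.3, 2.9), a distance of √(2.5² + 2.5²) ≈ 3.5.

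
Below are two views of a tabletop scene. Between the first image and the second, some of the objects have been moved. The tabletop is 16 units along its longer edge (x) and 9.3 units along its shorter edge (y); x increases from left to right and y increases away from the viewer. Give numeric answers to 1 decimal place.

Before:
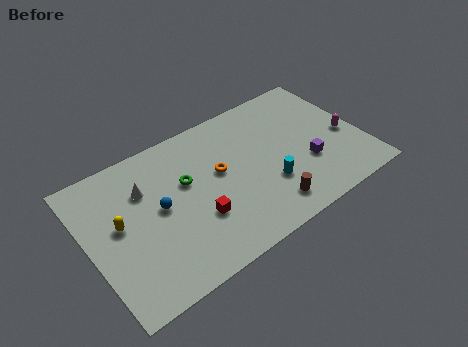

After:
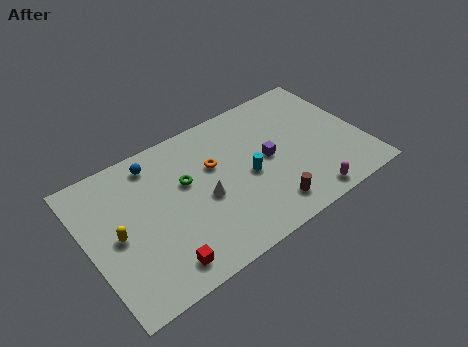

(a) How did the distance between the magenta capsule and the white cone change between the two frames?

-5.6

The distance was about 11.9 in the first image and 6.3 in the second, so they moved 5.6 units closer together.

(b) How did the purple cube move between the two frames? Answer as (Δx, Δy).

(-2.1, 1.5)

The purple cube was at about (12.6, 3.2) and moved to about (10.5, 4.7).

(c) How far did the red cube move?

2.9

The red cube was near (6.0, 3.1) before and (3.6, 1.4) after, so it travelled √(2.4² + 1.7²) ≈ 2.9 units.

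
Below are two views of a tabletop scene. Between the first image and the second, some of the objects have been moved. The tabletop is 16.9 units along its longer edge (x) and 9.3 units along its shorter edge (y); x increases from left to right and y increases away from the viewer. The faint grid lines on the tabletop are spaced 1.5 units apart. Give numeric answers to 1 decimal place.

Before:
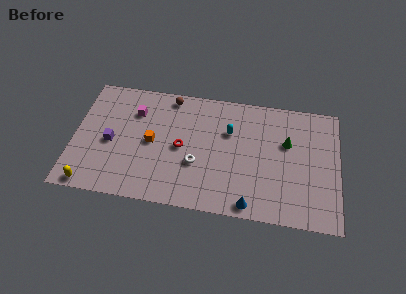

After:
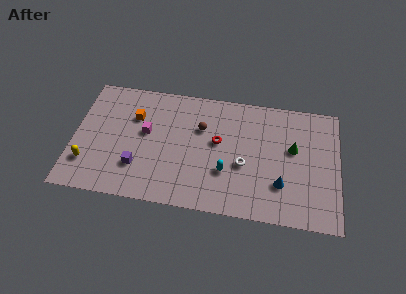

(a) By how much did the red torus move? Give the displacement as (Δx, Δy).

(2.3, 0.8)

From the two frames, the red torus sits at roughly (6.9, 4.5) before and (9.2, 5.3) after.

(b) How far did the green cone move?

0.6

The green cone moved from about (13.6, 5.9) to (14.0, 5.5), a distance of √(0.4² + 0.4²) ≈ 0.6.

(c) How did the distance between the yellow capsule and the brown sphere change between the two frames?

-0.8

The distance was about 8.9 in the first image and 8.1 in the second, so they moved 0.8 units closer together.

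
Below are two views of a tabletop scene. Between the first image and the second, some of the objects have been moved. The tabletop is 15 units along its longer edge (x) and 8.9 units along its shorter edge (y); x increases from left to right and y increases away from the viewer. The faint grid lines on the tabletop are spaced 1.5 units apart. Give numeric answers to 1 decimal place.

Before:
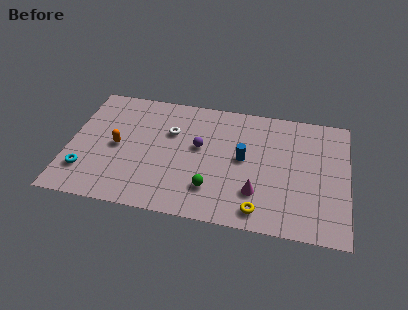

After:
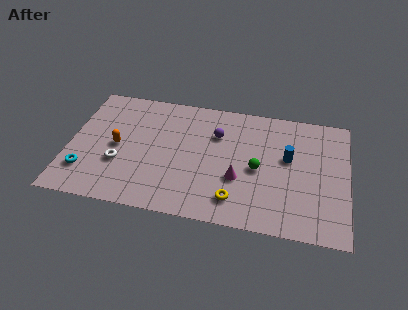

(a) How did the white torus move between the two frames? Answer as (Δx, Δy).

(-2.6, -2.8)

The white torus was at about (5.4, 5.9) and moved to about (2.8, 3.1).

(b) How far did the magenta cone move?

1.3

The magenta cone moved from about (10.2, 2.4) to (9.2, 3.2), a distance of √(1.0² + 0.8²) ≈ 1.3.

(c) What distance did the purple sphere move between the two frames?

1.4

The purple sphere was near (7.0, 5.1) before and (7.9, 6.2) after, so it travelled √(0.9² + 1.1²) ≈ 1.4 units.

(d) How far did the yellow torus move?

1.4

From (10.4, 1.2) to (9.1, 1.7), the yellow torus covered √(1.3² + 0.5²) ≈ 1.4 units.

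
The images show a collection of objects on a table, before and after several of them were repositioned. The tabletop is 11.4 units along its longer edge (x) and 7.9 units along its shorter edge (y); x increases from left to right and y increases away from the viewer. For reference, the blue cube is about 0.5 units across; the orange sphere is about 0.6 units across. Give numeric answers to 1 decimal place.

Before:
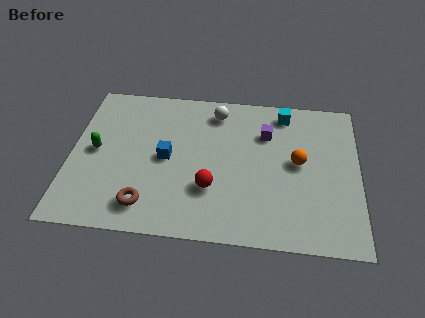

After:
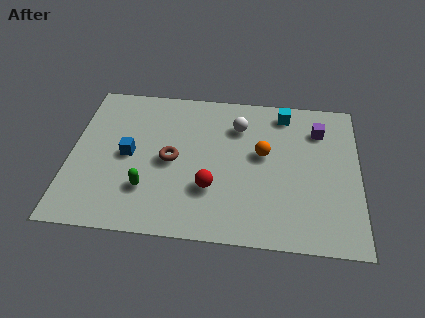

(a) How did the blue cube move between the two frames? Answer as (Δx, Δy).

(-1.5, 0.0)

The blue cube was at about (3.8, 3.9) and moved to about (2.3, 3.9).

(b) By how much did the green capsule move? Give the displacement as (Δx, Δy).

(2.1, -1.8)

The green capsule started near (1.0, 4.0) and ended near (3.1, 2.2).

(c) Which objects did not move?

the cyan cube and the red sphere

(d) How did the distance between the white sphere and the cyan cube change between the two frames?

-0.7

The distance was about 2.7 in the first image and 2.0 in the second, so they moved 0.7 units closer together.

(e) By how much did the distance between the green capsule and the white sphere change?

-0.3

Before: roughly 5.4 units apart; after: 5.1. That's 0.3 units closer together.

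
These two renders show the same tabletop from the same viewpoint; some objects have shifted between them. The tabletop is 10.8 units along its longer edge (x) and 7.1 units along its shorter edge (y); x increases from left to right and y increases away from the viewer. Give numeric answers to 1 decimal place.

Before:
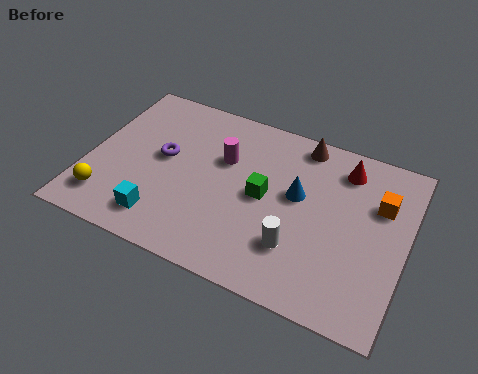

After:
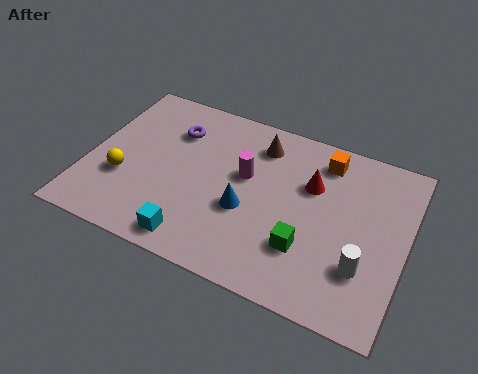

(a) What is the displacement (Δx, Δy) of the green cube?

(1.6, -1.5)

The green cube was at about (6.0, 3.6) and moved to about (7.6, 2.1).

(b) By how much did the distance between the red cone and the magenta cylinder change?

-1.9

The distance was about 4.2 in the first image and 2.3 in the second, so they moved 1.9 units closer together.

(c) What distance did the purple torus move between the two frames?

1.3

The purple torus was near (2.5, 3.9) before and (2.7, 5.2) after, so it travelled √(0.2² + 1.3²) ≈ 1.3 units.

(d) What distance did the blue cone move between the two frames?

2.1

From (7.1, 4.1) to (5.5, 2.8), the blue cone covered √(1.6² + 1.3²) ≈ 2.1 units.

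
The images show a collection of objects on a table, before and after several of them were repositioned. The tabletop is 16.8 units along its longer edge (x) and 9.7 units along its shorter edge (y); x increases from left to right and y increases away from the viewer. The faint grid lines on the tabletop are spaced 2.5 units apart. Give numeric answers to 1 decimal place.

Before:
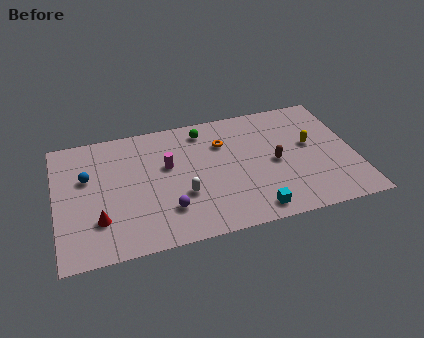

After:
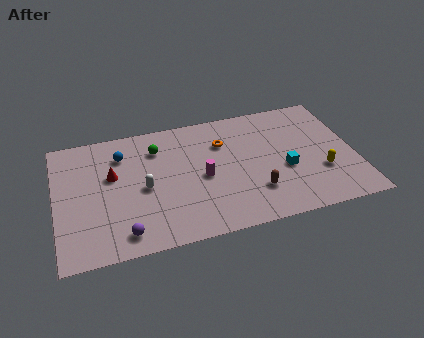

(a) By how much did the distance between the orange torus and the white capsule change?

+0.9

They were about 4.3 units apart before and 5.2 after — 0.9 units further apart.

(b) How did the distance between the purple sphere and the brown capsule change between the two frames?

+1.0

Before: roughly 6.5 units apart; after: 7.5. That's 1.0 units further apart.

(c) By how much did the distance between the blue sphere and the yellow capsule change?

-0.8

Before: roughly 12.6 units apart; after: 11.8. That's 0.8 units closer together.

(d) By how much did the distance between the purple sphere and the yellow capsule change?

+2.5

Before: roughly 8.8 units apart; after: 11.3. That's 2.5 units further apart.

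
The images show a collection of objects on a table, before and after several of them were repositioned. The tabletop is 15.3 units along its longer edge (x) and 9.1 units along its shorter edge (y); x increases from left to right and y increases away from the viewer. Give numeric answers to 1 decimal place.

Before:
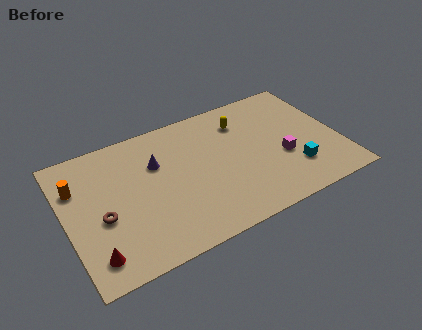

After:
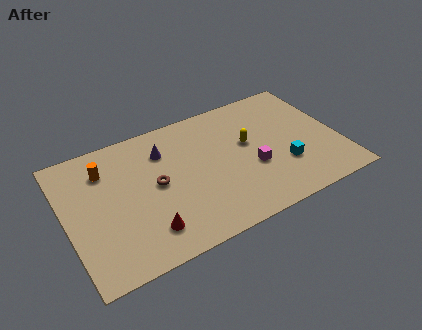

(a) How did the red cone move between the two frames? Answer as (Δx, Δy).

(2.9, 0.3)

The red cone was at about (1.2, 1.6) and moved to about (4.1, 1.9).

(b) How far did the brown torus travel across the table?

3.2

The brown torus moved from about (1.9, 3.8) to (5.0, 4.7), a distance of √(3.1² + 0.9²) ≈ 3.2.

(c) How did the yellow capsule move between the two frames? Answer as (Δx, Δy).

(0.1, -1.7)

The yellow capsule started near (10.2, 7.0) and ended near (10.3, 5.3).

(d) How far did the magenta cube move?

1.7

The magenta cube was near (12.0, 3.5) before and (10.3, 3.5) after, so it travelled √(1.7² + 0.0²) ≈ 1.7 units.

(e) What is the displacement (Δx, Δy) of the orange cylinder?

(1.6, 0.5)

The orange cylinder started near (0.8, 6.4) and ended near (2.4, 6.9).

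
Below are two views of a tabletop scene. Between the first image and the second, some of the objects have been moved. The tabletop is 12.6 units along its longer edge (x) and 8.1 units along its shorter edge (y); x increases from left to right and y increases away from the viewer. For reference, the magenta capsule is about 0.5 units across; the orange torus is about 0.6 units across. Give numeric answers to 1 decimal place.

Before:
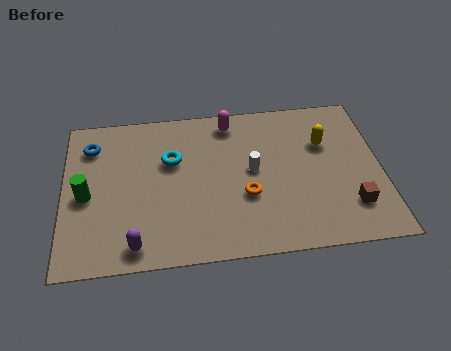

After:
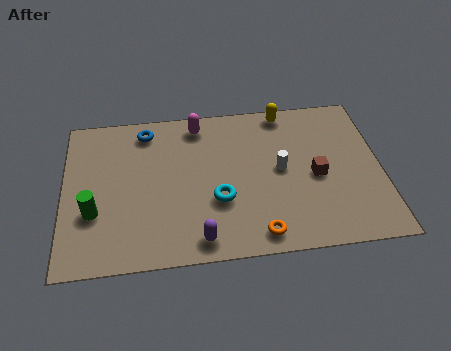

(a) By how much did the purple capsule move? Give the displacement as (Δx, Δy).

(2.5, 0.0)

From the two frames, the purple capsule sits at roughly (2.8, 1.0) before and (5.3, 1.0) after.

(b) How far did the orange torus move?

2.0

The orange torus moved from about (7.2, 3.0) to (7.6, 1.0), a distance of √(0.4² + 2.0²) ≈ 2.0.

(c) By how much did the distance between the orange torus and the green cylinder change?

+0.3

They were about 6.3 units apart before and 6.6 after — 0.3 units further apart.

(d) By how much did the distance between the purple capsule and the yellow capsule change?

-1.5

Before: roughly 8.8 units apart; after: 7.3. That's 1.5 units closer together.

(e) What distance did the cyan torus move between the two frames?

2.9

The cyan torus moved from about (4.3, 5.2) to (6.1, 2.9), a distance of √(1.8² + 2.3²) ≈ 2.9.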